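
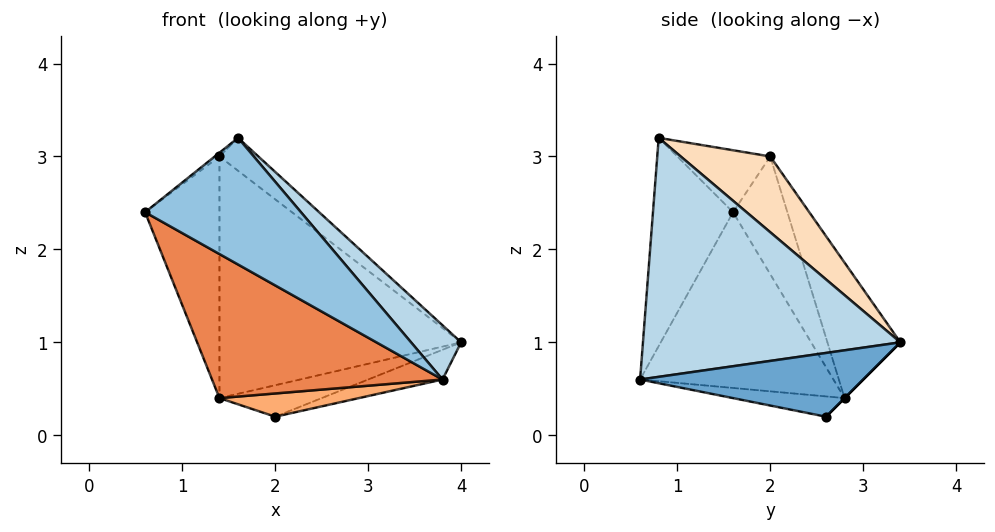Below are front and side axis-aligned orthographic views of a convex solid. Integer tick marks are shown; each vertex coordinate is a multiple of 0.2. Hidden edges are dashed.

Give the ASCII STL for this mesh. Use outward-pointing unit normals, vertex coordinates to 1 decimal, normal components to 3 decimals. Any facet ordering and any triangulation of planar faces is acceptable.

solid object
 facet normal 0.331 0.110 -0.937
  outer loop
   vertex 2.0 2.6 0.2
   vertex 4.0 3.4 1.0
   vertex 3.8 0.6 0.6
  endloop
 endfacet
 facet normal -0.435 -0.848 -0.303
  outer loop
   vertex 1.6 0.8 3.2
   vertex 0.6 1.6 2.4
   vertex 3.8 0.6 0.6
  endloop
 endfacet
 facet normal 0.750 -0.146 0.646
  outer loop
   vertex 1.6 0.8 3.2
   vertex 3.8 0.6 0.6
   vertex 4.0 3.4 1.0
  endloop
 endfacet
 facet normal 0.000 0.707 -0.707
  outer loop
   vertex 1.4 2.8 0.4
   vertex 4.0 3.4 1.0
   vertex 2.0 2.6 0.2
  endloop
 endfacet
 facet normal -0.522 -0.623 -0.583
  outer loop
   vertex 1.4 2.8 0.4
   vertex 3.8 0.6 0.6
   vertex 0.6 1.6 2.4
  endloop
 endfacet
 facet normal -0.422 -0.527 -0.738
  outer loop
   vertex 1.4 2.8 0.4
   vertex 2.0 2.6 0.2
   vertex 3.8 0.6 0.6
  endloop
 endfacet
 facet normal -0.609 0.030 0.792
  outer loop
   vertex 1.4 2.0 3.0
   vertex 0.6 1.6 2.4
   vertex 1.6 0.8 3.2
  endloop
 endfacet
 facet normal 0.516 0.224 0.827
  outer loop
   vertex 1.4 2.0 3.0
   vertex 1.6 0.8 3.2
   vertex 4.0 3.4 1.0
  endloop
 endfacet
 facet normal -0.573 0.784 0.241
  outer loop
   vertex 1.4 2.0 3.0
   vertex 1.4 2.8 0.4
   vertex 0.6 1.6 2.4
  endloop
 endfacet
 facet normal -0.277 0.918 0.283
  outer loop
   vertex 1.4 2.0 3.0
   vertex 4.0 3.4 1.0
   vertex 1.4 2.8 0.4
  endloop
 endfacet
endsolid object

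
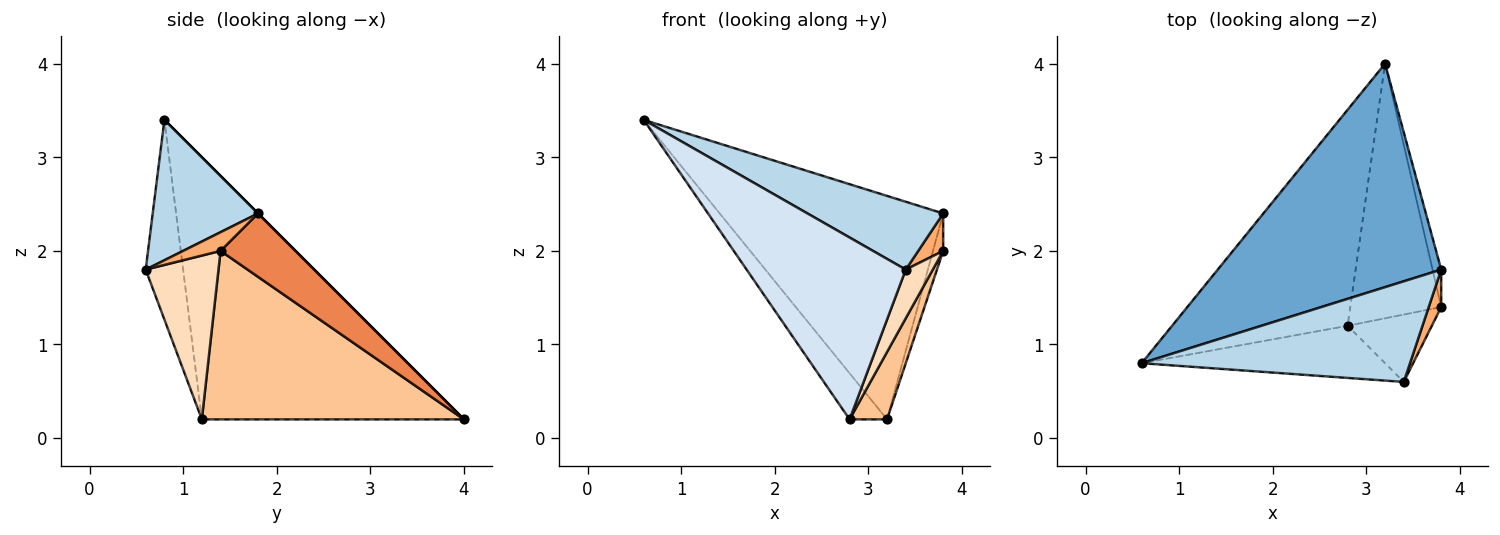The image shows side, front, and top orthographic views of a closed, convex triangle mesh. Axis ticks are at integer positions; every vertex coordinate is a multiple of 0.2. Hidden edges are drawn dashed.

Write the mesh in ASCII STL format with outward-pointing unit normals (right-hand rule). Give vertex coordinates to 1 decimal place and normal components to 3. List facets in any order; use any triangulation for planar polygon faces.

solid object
 facet normal 0.000 0.707 0.707
  outer loop
   vertex 3.2 4.0 0.2
   vertex 0.6 0.8 3.4
   vertex 3.8 1.8 2.4
  endloop
 endfacet
 facet normal -0.825 0.118 -0.553
  outer loop
   vertex 2.8 1.2 0.2
   vertex 0.6 0.8 3.4
   vertex 3.2 4.0 0.2
  endloop
 endfacet
 facet normal 0.398 -0.513 0.761
  outer loop
   vertex 3.4 0.6 1.8
   vertex 3.8 1.8 2.4
   vertex 0.6 0.8 3.4
  endloop
 endfacet
 facet normal -0.221 -0.938 -0.269
  outer loop
   vertex 3.4 0.6 1.8
   vertex 0.6 0.8 3.4
   vertex 2.8 1.2 0.2
  endloop
 endfacet
 facet normal 0.982 0.134 -0.134
  outer loop
   vertex 3.8 1.4 2.0
   vertex 3.2 4.0 0.2
   vertex 3.8 1.8 2.4
  endloop
 endfacet
 facet normal 0.728 -0.485 0.485
  outer loop
   vertex 3.8 1.4 2.0
   vertex 3.8 1.8 2.4
   vertex 3.4 0.6 1.8
  endloop
 endfacet
 facet normal 0.873 -0.125 -0.471
  outer loop
   vertex 3.8 1.4 2.0
   vertex 2.8 1.2 0.2
   vertex 3.2 4.0 0.2
  endloop
 endfacet
 facet normal 0.844 -0.314 -0.434
  outer loop
   vertex 3.8 1.4 2.0
   vertex 3.4 0.6 1.8
   vertex 2.8 1.2 0.2
  endloop
 endfacet
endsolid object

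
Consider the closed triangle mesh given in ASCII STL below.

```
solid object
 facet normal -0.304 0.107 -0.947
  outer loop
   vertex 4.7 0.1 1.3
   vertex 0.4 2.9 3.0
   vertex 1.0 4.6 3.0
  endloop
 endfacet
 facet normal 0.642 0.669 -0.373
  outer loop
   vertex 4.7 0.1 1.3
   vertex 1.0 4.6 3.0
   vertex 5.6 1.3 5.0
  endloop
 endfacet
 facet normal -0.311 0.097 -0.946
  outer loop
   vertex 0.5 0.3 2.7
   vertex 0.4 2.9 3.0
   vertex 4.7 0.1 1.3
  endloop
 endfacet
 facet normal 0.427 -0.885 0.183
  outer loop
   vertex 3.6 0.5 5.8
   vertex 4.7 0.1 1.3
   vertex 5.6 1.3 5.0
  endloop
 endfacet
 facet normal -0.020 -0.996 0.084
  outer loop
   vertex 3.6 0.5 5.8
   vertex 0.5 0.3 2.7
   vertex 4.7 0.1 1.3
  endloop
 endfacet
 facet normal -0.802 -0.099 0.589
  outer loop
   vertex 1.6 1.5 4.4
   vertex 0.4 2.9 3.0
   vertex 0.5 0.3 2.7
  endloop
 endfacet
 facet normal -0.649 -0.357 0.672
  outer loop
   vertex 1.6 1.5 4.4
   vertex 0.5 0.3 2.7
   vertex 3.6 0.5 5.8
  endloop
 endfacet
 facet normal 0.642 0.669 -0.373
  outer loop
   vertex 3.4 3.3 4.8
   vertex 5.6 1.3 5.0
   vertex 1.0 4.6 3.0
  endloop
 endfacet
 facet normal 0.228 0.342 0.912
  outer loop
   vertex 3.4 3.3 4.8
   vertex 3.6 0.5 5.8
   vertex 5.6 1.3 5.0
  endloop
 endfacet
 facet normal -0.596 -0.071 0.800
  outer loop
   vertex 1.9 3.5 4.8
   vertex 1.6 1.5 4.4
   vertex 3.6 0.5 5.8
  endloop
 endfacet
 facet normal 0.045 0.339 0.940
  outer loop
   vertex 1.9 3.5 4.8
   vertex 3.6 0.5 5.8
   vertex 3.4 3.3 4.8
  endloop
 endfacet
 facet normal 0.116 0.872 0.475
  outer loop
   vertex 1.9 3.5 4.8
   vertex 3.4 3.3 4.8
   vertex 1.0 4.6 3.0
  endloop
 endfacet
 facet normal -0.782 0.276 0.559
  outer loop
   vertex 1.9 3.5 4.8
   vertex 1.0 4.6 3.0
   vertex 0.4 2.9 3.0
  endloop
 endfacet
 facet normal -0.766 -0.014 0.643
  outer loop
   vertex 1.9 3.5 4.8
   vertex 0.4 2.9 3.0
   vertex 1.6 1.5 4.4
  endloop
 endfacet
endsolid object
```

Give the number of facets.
14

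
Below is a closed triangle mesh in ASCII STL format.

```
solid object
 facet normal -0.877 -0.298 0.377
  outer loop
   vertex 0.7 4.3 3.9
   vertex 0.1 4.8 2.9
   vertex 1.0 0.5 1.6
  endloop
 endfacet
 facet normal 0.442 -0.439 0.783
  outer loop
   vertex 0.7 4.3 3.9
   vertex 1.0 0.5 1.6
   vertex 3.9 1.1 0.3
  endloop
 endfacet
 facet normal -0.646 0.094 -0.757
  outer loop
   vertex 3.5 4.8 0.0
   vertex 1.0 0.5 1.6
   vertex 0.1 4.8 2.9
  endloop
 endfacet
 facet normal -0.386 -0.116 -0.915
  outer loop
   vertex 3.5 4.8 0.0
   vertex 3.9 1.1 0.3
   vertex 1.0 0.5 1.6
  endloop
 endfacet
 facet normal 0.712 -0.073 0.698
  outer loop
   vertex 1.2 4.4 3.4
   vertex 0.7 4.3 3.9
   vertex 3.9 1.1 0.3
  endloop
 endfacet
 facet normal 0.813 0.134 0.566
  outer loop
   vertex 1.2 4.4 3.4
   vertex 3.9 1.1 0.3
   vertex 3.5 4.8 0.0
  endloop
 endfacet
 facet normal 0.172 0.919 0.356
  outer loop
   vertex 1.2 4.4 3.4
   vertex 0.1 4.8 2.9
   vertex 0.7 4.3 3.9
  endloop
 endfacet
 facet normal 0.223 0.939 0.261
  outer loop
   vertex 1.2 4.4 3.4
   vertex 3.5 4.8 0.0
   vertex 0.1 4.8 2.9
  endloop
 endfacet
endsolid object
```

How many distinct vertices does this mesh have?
6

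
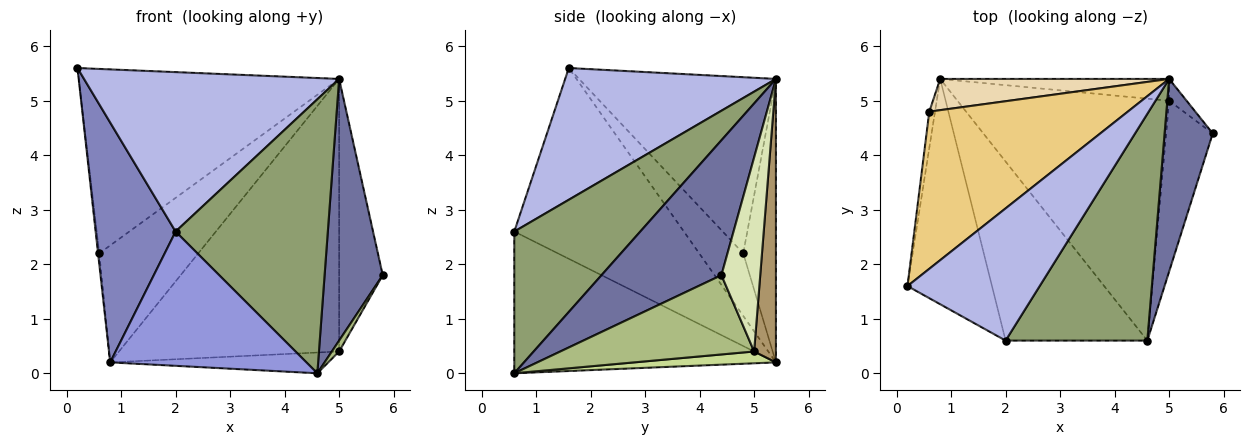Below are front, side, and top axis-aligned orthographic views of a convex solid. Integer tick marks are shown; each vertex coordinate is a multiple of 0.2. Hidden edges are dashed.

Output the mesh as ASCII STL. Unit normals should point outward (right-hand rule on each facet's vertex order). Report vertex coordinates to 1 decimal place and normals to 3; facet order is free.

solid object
 facet normal 0.857 -0.415 0.306
  outer loop
   vertex 5.0 5.4 5.4
   vertex 4.6 0.6 0.0
   vertex 5.8 4.4 1.8
  endloop
 endfacet
 facet normal -0.840 -0.396 -0.372
  outer loop
   vertex 2.0 0.6 2.6
   vertex 0.2 1.6 5.6
   vertex 0.8 5.4 0.2
  endloop
 endfacet
 facet normal -0.625 -0.469 -0.625
  outer loop
   vertex 2.0 0.6 2.6
   vertex 0.8 5.4 0.2
   vertex 4.6 0.6 0.0
  endloop
 endfacet
 facet normal 0.537 -0.650 0.539
  outer loop
   vertex 2.0 0.6 2.6
   vertex 5.0 5.4 5.4
   vertex 0.2 1.6 5.6
  endloop
 endfacet
 facet normal 0.538 -0.650 0.538
  outer loop
   vertex 2.0 0.6 2.6
   vertex 4.6 0.6 0.0
   vertex 5.0 5.4 5.4
  endloop
 endfacet
 facet normal 0.862 -0.032 -0.506
  outer loop
   vertex 5.0 5.0 0.4
   vertex 5.8 4.4 1.8
   vertex 4.6 0.6 0.0
  endloop
 endfacet
 facet normal 0.056 0.085 -0.995
  outer loop
   vertex 5.0 5.0 0.4
   vertex 4.6 0.6 0.0
   vertex 0.8 5.4 0.2
  endloop
 endfacet
 facet normal 0.664 0.746 -0.060
  outer loop
   vertex 5.0 5.0 0.4
   vertex 5.0 5.4 5.4
   vertex 5.8 4.4 1.8
  endloop
 endfacet
 facet normal 0.098 0.992 -0.079
  outer loop
   vertex 5.0 5.0 0.4
   vertex 0.8 5.4 0.2
   vertex 5.0 5.4 5.4
  endloop
 endfacet
 facet normal -0.995 0.027 -0.091
  outer loop
   vertex 0.6 4.8 2.2
   vertex 0.8 5.4 0.2
   vertex 0.2 1.6 5.6
  endloop
 endfacet
 facet normal -0.499 0.660 0.562
  outer loop
   vertex 0.6 4.8 2.2
   vertex 0.2 1.6 5.6
   vertex 5.0 5.4 5.4
  endloop
 endfacet
 facet normal -0.304 0.920 0.246
  outer loop
   vertex 0.6 4.8 2.2
   vertex 5.0 5.4 5.4
   vertex 0.8 5.4 0.2
  endloop
 endfacet
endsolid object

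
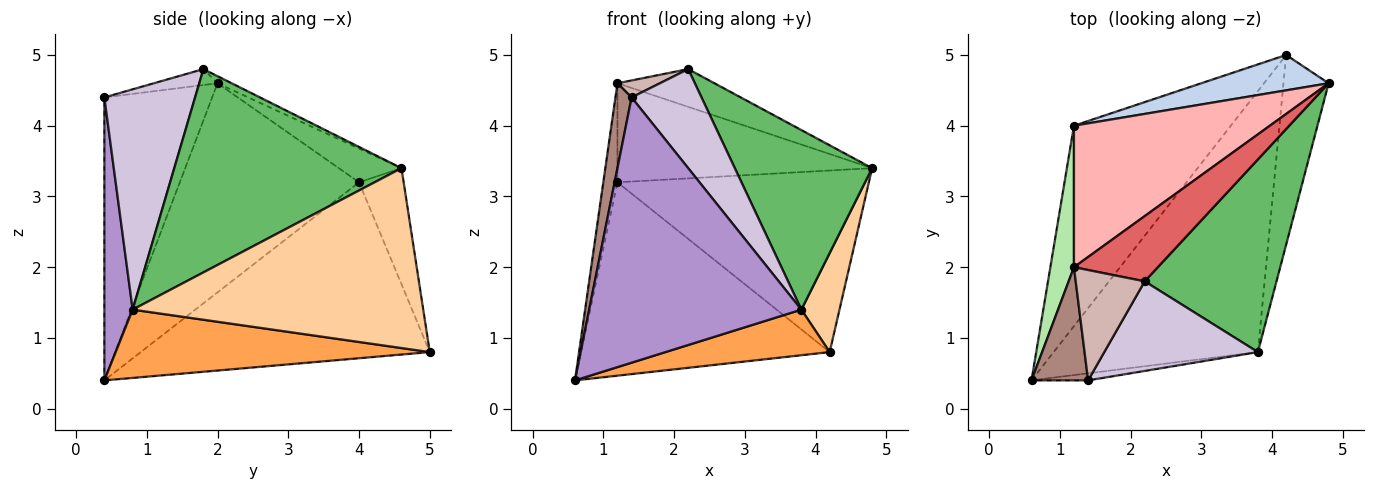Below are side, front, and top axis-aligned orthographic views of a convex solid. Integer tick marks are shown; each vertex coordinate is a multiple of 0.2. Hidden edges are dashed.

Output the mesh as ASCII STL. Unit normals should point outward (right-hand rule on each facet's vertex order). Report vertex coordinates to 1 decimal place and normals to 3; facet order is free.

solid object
 facet normal -0.628 0.540 -0.560
  outer loop
   vertex 1.2 4.0 3.2
   vertex 4.2 5.0 0.8
   vertex 0.6 0.4 0.4
  endloop
 endfacet
 facet normal -0.172 0.967 0.188
  outer loop
   vertex 1.2 4.0 3.2
   vertex 4.8 4.6 3.4
   vertex 4.2 5.0 0.8
  endloop
 endfacet
 facet normal 0.313 -0.163 -0.936
  outer loop
   vertex 3.8 0.8 1.4
   vertex 0.6 0.4 0.4
   vertex 4.2 5.0 0.8
  endloop
 endfacet
 facet normal 0.962 -0.126 -0.241
  outer loop
   vertex 3.8 0.8 1.4
   vertex 4.2 5.0 0.8
   vertex 4.8 4.6 3.4
  endloop
 endfacet
 facet normal 0.748 -0.452 0.485
  outer loop
   vertex 3.8 0.8 1.4
   vertex 4.8 4.6 3.4
   vertex 2.2 1.8 4.8
  endloop
 endfacet
 facet normal -0.991 0.078 0.112
  outer loop
   vertex 1.2 2.0 4.6
   vertex 1.2 4.0 3.2
   vertex 0.6 0.4 0.4
  endloop
 endfacet
 facet normal -0.073 0.499 0.863
  outer loop
   vertex 1.2 2.0 4.6
   vertex 2.2 1.8 4.8
   vertex 4.8 4.6 3.4
  endloop
 endfacet
 facet normal -0.140 0.568 0.811
  outer loop
   vertex 1.2 2.0 4.6
   vertex 4.8 4.6 3.4
   vertex 1.2 4.0 3.2
  endloop
 endfacet
 facet normal 0.132 -0.991 -0.026
  outer loop
   vertex 1.4 0.4 4.4
   vertex 0.6 0.4 0.4
   vertex 3.8 0.8 1.4
  endloop
 endfacet
 facet normal 0.693 -0.534 0.483
  outer loop
   vertex 1.4 0.4 4.4
   vertex 3.8 0.8 1.4
   vertex 2.2 1.8 4.8
  endloop
 endfacet
 facet normal -0.970 -0.146 0.194
  outer loop
   vertex 1.4 0.4 4.4
   vertex 1.2 2.0 4.6
   vertex 0.6 0.4 0.4
  endloop
 endfacet
 facet normal -0.222 -0.148 0.964
  outer loop
   vertex 1.4 0.4 4.4
   vertex 2.2 1.8 4.8
   vertex 1.2 2.0 4.6
  endloop
 endfacet
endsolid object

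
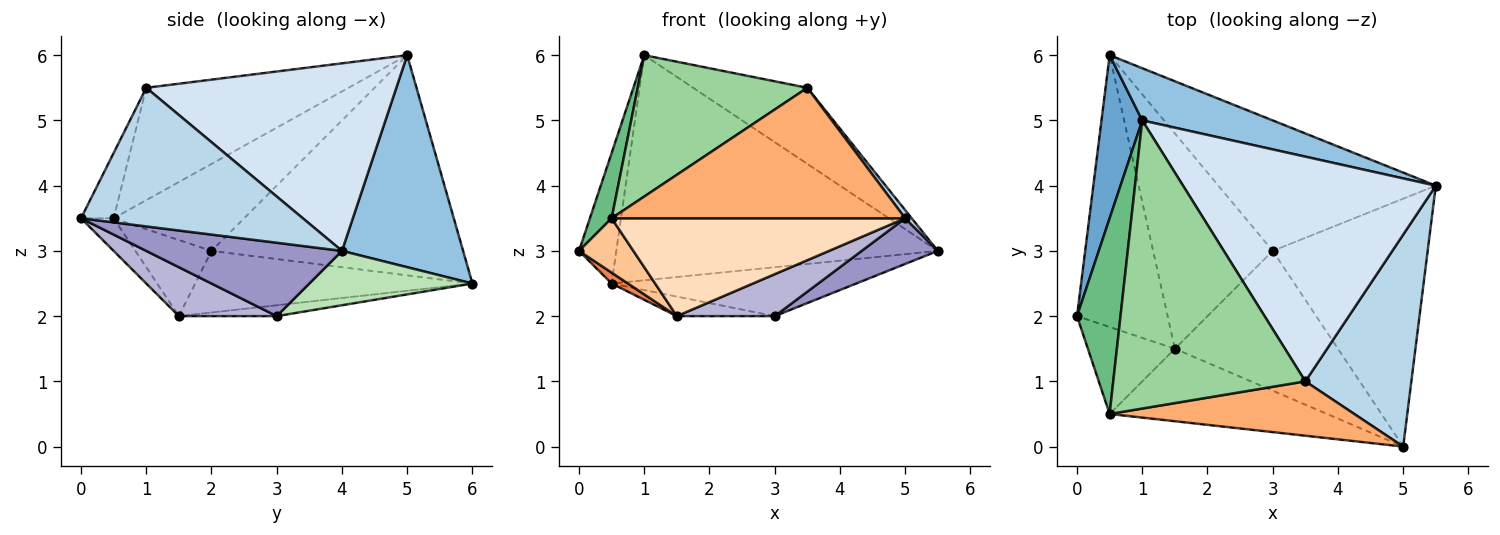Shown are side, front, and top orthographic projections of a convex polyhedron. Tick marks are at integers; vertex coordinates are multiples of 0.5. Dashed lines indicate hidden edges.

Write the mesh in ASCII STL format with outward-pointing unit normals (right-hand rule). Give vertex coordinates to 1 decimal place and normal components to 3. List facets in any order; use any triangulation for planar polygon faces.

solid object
 facet normal -0.973 0.144 0.180
  outer loop
   vertex 0.5 6.0 2.5
   vertex 0.0 2.0 3.0
   vertex 1.0 5.0 6.0
  endloop
 endfacet
 facet normal 0.345 0.914 0.212
  outer loop
   vertex 0.5 6.0 2.5
   vertex 1.0 5.0 6.0
   vertex 5.5 4.0 3.0
  endloop
 endfacet
 facet normal 0.794 -0.023 0.607
  outer loop
   vertex 3.5 1.0 5.5
   vertex 5.0 0.0 3.5
   vertex 5.5 4.0 3.0
  endloop
 endfacet
 facet normal 0.575 0.262 0.775
  outer loop
   vertex 3.5 1.0 5.5
   vertex 5.5 4.0 3.0
   vertex 1.0 5.0 6.0
  endloop
 endfacet
 facet normal -0.562 -0.033 -0.826
  outer loop
   vertex 1.5 1.5 2.0
   vertex 0.0 2.0 3.0
   vertex 0.5 6.0 2.5
  endloop
 endfacet
 facet normal -0.102 -0.918 0.383
  outer loop
   vertex 0.5 0.5 3.5
   vertex 5.0 0.0 3.5
   vertex 3.5 1.0 5.5
  endloop
 endfacet
 facet normal -0.596 -0.426 -0.681
  outer loop
   vertex 0.5 0.5 3.5
   vertex 0.0 2.0 3.0
   vertex 1.5 1.5 2.0
  endloop
 endfacet
 facet normal -0.089 -0.800 -0.593
  outer loop
   vertex 0.5 0.5 3.5
   vertex 1.5 1.5 2.0
   vertex 5.0 0.0 3.5
  endloop
 endfacet
 facet normal -0.885 -0.147 0.442
  outer loop
   vertex 0.5 0.5 3.5
   vertex 1.0 5.0 6.0
   vertex 0.0 2.0 3.0
  endloop
 endfacet
 facet normal -0.465 -0.390 0.795
  outer loop
   vertex 0.5 0.5 3.5
   vertex 3.5 1.0 5.5
   vertex 1.0 5.0 6.0
  endloop
 endfacet
 facet normal 0.228 0.342 -0.912
  outer loop
   vertex 3.0 3.0 2.0
   vertex 0.5 6.0 2.5
   vertex 5.5 4.0 3.0
  endloop
 endfacet
 facet normal -0.090 0.090 -0.992
  outer loop
   vertex 3.0 3.0 2.0
   vertex 1.5 1.5 2.0
   vertex 0.5 6.0 2.5
  endloop
 endfacet
 facet normal 0.422 -0.164 -0.891
  outer loop
   vertex 3.0 3.0 2.0
   vertex 5.5 4.0 3.0
   vertex 5.0 0.0 3.5
  endloop
 endfacet
 facet normal 0.276 -0.276 -0.921
  outer loop
   vertex 3.0 3.0 2.0
   vertex 5.0 0.0 3.5
   vertex 1.5 1.5 2.0
  endloop
 endfacet
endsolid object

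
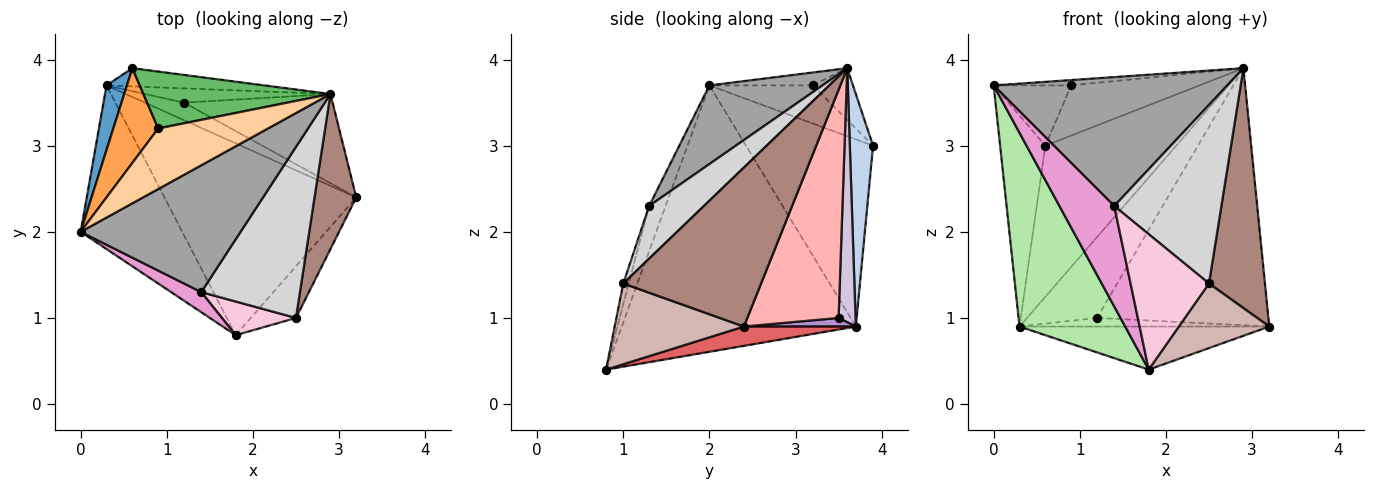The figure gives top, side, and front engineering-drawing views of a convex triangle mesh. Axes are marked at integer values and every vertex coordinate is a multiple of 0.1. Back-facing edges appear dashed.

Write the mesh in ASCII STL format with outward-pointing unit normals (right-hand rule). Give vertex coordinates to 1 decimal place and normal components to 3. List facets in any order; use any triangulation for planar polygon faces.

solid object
 facet normal -0.937 0.334 0.102
  outer loop
   vertex 0.3 3.7 0.9
   vertex 0.0 2.0 3.7
   vertex 0.6 3.9 3.0
  endloop
 endfacet
 facet normal 0.174 0.978 -0.118
  outer loop
   vertex 0.3 3.7 0.9
   vertex 0.6 3.9 3.0
   vertex 2.9 3.6 3.9
  endloop
 endfacet
 facet normal -0.582 0.437 0.686
  outer loop
   vertex 0.9 3.2 3.7
   vertex 0.6 3.9 3.0
   vertex 0.0 2.0 3.7
  endloop
 endfacet
 facet normal -0.116 0.087 0.989
  outer loop
   vertex 0.9 3.2 3.7
   vertex 0.0 2.0 3.7
   vertex 2.9 3.6 3.9
  endloop
 endfacet
 facet normal -0.203 0.648 0.735
  outer loop
   vertex 0.9 3.2 3.7
   vertex 2.9 3.6 3.9
   vertex 0.6 3.9 3.0
  endloop
 endfacet
 facet normal -0.861 -0.389 -0.328
  outer loop
   vertex 1.8 0.8 0.4
   vertex 0.0 2.0 3.7
   vertex 0.3 3.7 0.9
  endloop
 endfacet
 facet normal 0.098 0.218 -0.971
  outer loop
   vertex 1.8 0.8 0.4
   vertex 0.3 3.7 0.9
   vertex 3.2 2.4 0.9
  endloop
 endfacet
 facet normal 0.450 0.844 -0.293
  outer loop
   vertex 1.2 3.5 1.0
   vertex 2.9 3.6 3.9
   vertex 3.2 2.4 0.9
  endloop
 endfacet
 facet normal 0.194 0.433 -0.880
  outer loop
   vertex 1.2 3.5 1.0
   vertex 3.2 2.4 0.9
   vertex 0.3 3.7 0.9
  endloop
 endfacet
 facet normal 0.232 0.958 -0.169
  outer loop
   vertex 1.2 3.5 1.0
   vertex 0.3 3.7 0.9
   vertex 2.9 3.6 3.9
  endloop
 endfacet
 facet normal 0.900 -0.366 0.236
  outer loop
   vertex 2.5 1.0 1.4
   vertex 3.2 2.4 0.9
   vertex 2.9 3.6 3.9
  endloop
 endfacet
 facet normal 0.745 -0.521 -0.417
  outer loop
   vertex 2.5 1.0 1.4
   vertex 1.8 0.8 0.4
   vertex 3.2 2.4 0.9
  endloop
 endfacet
 facet normal -0.282 -0.941 0.188
  outer loop
   vertex 1.4 1.3 2.3
   vertex 0.0 2.0 3.7
   vertex 1.8 0.8 0.4
  endloop
 endfacet
 facet normal -0.067 -0.968 0.241
  outer loop
   vertex 1.4 1.3 2.3
   vertex 1.8 0.8 0.4
   vertex 2.5 1.0 1.4
  endloop
 endfacet
 facet normal 0.326 -0.674 0.663
  outer loop
   vertex 1.4 1.3 2.3
   vertex 2.9 3.6 3.9
   vertex 0.0 2.0 3.7
  endloop
 endfacet
 facet normal 0.346 -0.677 0.649
  outer loop
   vertex 1.4 1.3 2.3
   vertex 2.5 1.0 1.4
   vertex 2.9 3.6 3.9
  endloop
 endfacet
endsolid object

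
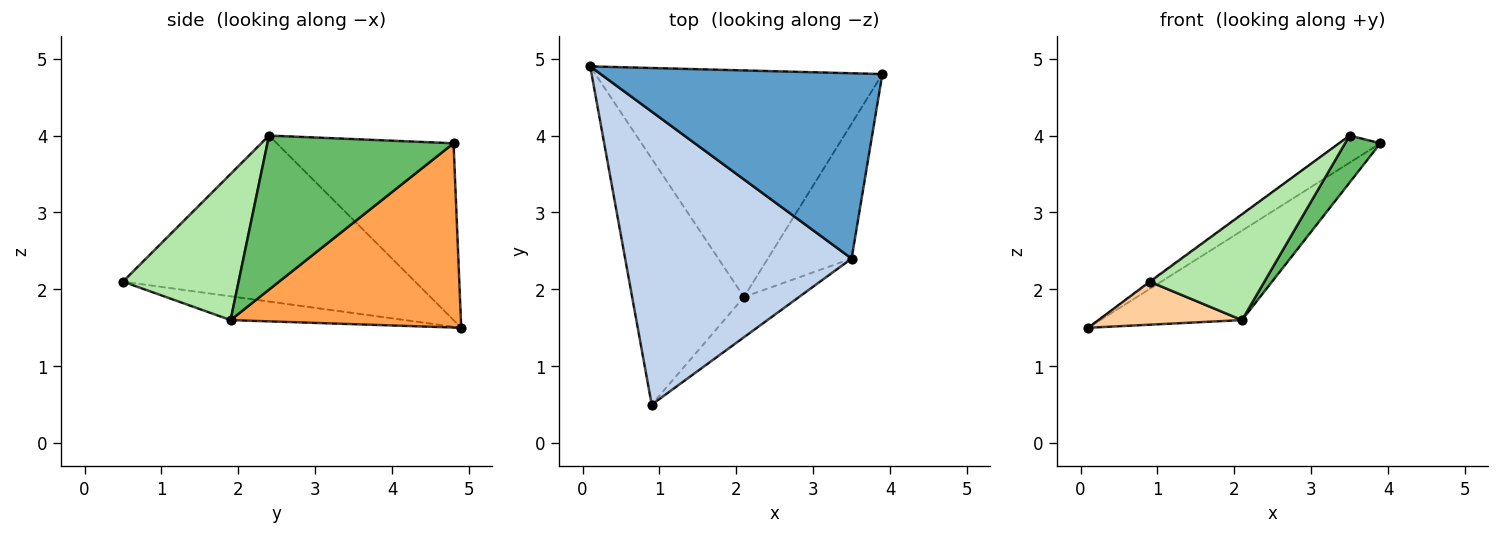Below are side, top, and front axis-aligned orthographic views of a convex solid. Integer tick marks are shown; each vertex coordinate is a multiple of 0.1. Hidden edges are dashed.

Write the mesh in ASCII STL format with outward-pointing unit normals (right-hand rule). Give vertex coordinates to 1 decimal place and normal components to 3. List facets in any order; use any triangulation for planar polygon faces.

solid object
 facet normal -0.528 0.123 0.841
  outer loop
   vertex 3.5 2.4 4.0
   vertex 3.9 4.8 3.9
   vertex 0.1 4.9 1.5
  endloop
 endfacet
 facet normal -0.591 0.002 0.807
  outer loop
   vertex 3.5 2.4 4.0
   vertex 0.1 4.9 1.5
   vertex 0.9 0.5 2.1
  endloop
 endfacet
 facet normal 0.513 0.315 -0.799
  outer loop
   vertex 2.1 1.9 1.6
   vertex 0.1 4.9 1.5
   vertex 3.9 4.8 3.9
  endloop
 endfacet
 facet normal -0.205 -0.169 -0.964
  outer loop
   vertex 2.1 1.9 1.6
   vertex 0.9 0.5 2.1
   vertex 0.1 4.9 1.5
  endloop
 endfacet
 facet normal 0.867 -0.164 -0.471
  outer loop
   vertex 2.1 1.9 1.6
   vertex 3.9 4.8 3.9
   vertex 3.5 2.4 4.0
  endloop
 endfacet
 facet normal 0.686 -0.680 -0.258
  outer loop
   vertex 2.1 1.9 1.6
   vertex 3.5 2.4 4.0
   vertex 0.9 0.5 2.1
  endloop
 endfacet
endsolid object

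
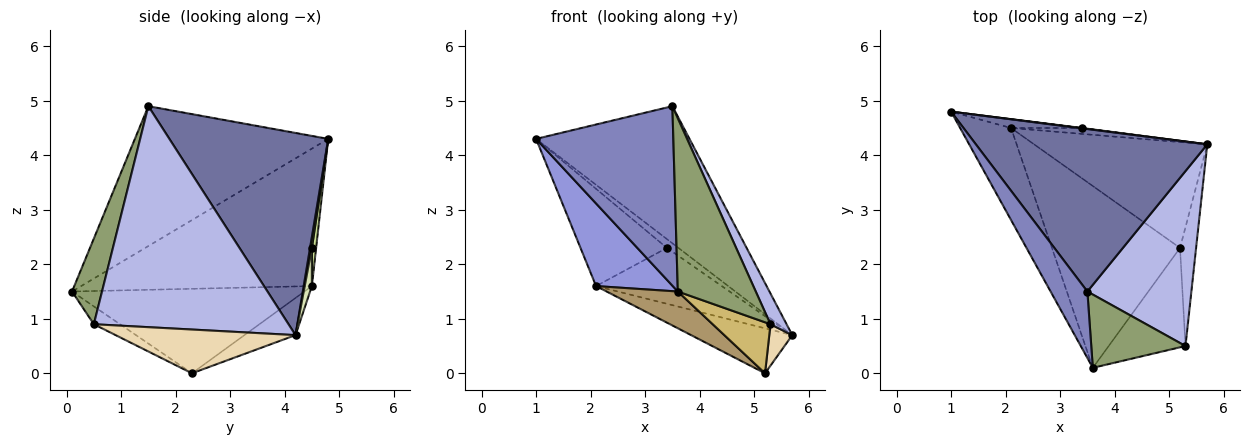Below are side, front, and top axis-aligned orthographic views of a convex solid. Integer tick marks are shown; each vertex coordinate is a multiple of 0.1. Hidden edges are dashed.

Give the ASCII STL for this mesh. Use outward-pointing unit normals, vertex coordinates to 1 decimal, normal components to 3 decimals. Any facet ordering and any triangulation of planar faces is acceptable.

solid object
 facet normal 0.555 0.536 0.636
  outer loop
   vertex 3.5 1.5 4.9
   vertex 5.7 4.2 0.7
   vertex 1.0 4.8 4.3
  endloop
 endfacet
 facet normal -0.797 -0.566 0.210
  outer loop
   vertex 3.5 1.5 4.9
   vertex 1.0 4.8 4.3
   vertex 3.6 0.1 1.5
  endloop
 endfacet
 facet normal -0.895 -0.298 -0.332
  outer loop
   vertex 2.1 4.5 1.6
   vertex 3.6 0.1 1.5
   vertex 1.0 4.8 4.3
  endloop
 endfacet
 facet normal 0.902 -0.075 0.425
  outer loop
   vertex 5.3 0.5 0.9
   vertex 5.7 4.2 0.7
   vertex 3.5 1.5 4.9
  endloop
 endfacet
 facet normal 0.334 -0.868 0.367
  outer loop
   vertex 5.3 0.5 0.9
   vertex 3.5 1.5 4.9
   vertex 3.6 0.1 1.5
  endloop
 endfacet
 facet normal 0.156 0.987 0.039
  outer loop
   vertex 3.4 4.5 2.3
   vertex 1.0 4.8 4.3
   vertex 5.7 4.2 0.7
  endloop
 endfacet
 facet normal 0.049 0.995 -0.091
  outer loop
   vertex 3.4 4.5 2.3
   vertex 2.1 4.5 1.6
   vertex 1.0 4.8 4.3
  endloop
 endfacet
 facet normal 0.057 0.993 -0.105
  outer loop
   vertex 3.4 4.5 2.3
   vertex 5.7 4.2 0.7
   vertex 2.1 4.5 1.6
  endloop
 endfacet
 facet normal -0.543 -0.166 -0.823
  outer loop
   vertex 5.2 2.3 0.0
   vertex 3.6 0.1 1.5
   vertex 2.1 4.5 1.6
  endloop
 endfacet
 facet normal -0.202 -0.447 -0.871
  outer loop
   vertex 5.2 2.3 0.0
   vertex 5.3 0.5 0.9
   vertex 3.6 0.1 1.5
  endloop
 endfacet
 facet normal -0.194 0.384 -0.903
  outer loop
   vertex 5.2 2.3 0.0
   vertex 2.1 4.5 1.6
   vertex 5.7 4.2 0.7
  endloop
 endfacet
 facet normal 0.932 -0.119 -0.342
  outer loop
   vertex 5.2 2.3 0.0
   vertex 5.7 4.2 0.7
   vertex 5.3 0.5 0.9
  endloop
 endfacet
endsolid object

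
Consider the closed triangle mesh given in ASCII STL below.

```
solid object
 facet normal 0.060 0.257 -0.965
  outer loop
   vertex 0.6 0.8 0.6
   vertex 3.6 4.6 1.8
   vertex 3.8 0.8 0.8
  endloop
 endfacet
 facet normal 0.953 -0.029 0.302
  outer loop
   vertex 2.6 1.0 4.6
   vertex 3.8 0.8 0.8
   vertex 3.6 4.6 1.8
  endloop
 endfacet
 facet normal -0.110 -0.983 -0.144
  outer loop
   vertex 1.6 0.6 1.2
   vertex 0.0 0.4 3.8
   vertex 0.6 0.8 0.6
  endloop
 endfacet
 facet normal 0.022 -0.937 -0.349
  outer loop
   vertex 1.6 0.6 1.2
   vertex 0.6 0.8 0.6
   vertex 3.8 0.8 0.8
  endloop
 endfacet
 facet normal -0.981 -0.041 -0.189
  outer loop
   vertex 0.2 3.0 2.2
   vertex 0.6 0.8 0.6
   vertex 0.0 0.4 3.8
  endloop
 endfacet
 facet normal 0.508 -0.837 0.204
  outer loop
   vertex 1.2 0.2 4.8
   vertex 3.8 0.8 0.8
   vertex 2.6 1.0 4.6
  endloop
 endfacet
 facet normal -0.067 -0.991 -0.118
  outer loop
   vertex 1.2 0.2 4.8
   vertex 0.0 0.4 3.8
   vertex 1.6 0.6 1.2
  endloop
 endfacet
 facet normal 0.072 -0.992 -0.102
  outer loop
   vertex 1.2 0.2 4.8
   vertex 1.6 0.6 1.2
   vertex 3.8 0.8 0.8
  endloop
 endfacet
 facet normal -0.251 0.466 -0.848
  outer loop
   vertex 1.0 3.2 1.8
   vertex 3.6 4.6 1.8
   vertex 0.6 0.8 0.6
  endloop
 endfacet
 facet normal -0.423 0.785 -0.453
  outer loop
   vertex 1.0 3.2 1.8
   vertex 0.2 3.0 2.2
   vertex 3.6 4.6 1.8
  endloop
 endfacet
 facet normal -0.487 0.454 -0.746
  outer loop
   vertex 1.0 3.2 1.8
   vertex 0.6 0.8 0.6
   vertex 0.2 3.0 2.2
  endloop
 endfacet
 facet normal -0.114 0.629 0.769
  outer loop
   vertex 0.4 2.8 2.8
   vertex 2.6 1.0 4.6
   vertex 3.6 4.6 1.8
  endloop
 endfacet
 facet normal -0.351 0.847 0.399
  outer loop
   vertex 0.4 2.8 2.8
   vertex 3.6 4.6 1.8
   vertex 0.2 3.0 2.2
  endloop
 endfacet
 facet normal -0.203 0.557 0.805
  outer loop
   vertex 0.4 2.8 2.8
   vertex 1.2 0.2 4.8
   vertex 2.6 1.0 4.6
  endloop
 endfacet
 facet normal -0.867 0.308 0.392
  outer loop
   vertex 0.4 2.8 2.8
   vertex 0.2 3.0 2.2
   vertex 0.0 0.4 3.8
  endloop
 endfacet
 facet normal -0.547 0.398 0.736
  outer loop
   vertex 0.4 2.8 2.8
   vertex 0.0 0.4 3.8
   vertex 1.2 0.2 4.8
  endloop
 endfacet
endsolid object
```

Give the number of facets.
16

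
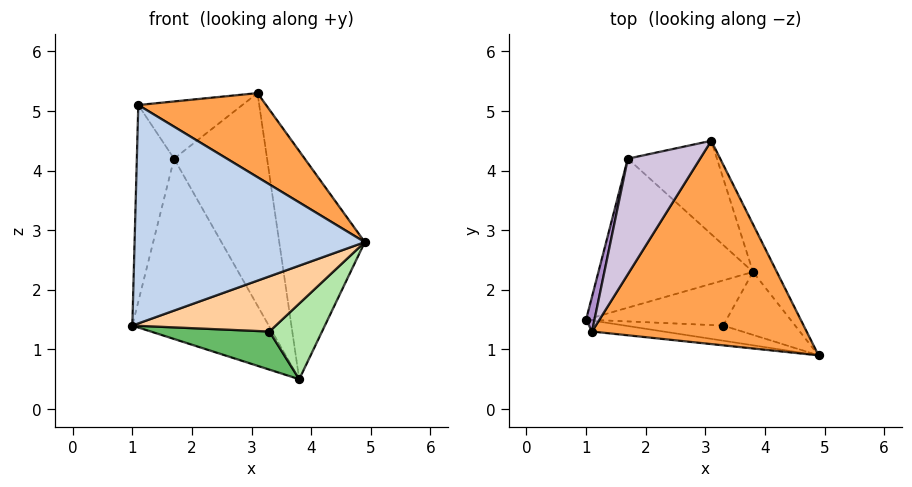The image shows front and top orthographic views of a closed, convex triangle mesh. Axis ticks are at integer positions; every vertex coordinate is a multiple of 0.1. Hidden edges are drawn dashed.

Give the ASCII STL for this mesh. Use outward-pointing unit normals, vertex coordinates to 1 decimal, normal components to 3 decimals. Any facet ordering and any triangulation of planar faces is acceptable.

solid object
 facet normal 0.858 0.502 -0.105
  outer loop
   vertex 3.8 2.3 0.5
   vertex 3.1 4.5 5.3
   vertex 4.9 0.9 2.8
  endloop
 endfacet
 facet normal -0.134 -0.990 -0.050
  outer loop
   vertex 1.1 1.3 5.1
   vertex 1.0 1.5 1.4
   vertex 4.9 0.9 2.8
  endloop
 endfacet
 facet normal 0.461 -0.339 0.820
  outer loop
   vertex 1.1 1.3 5.1
   vertex 4.9 0.9 2.8
   vertex 3.1 4.5 5.3
  endloop
 endfacet
 facet normal -0.053 -0.963 -0.264
  outer loop
   vertex 3.3 1.4 1.3
   vertex 4.9 0.9 2.8
   vertex 1.0 1.5 1.4
  endloop
 endfacet
 facet normal -0.061 -0.644 -0.763
  outer loop
   vertex 3.3 1.4 1.3
   vertex 1.0 1.5 1.4
   vertex 3.8 2.3 0.5
  endloop
 endfacet
 facet normal 0.338 -0.723 -0.602
  outer loop
   vertex 3.3 1.4 1.3
   vertex 3.8 2.3 0.5
   vertex 4.9 0.9 2.8
  endloop
 endfacet
 facet normal -0.391 0.709 -0.586
  outer loop
   vertex 1.7 4.2 4.2
   vertex 3.8 2.3 0.5
   vertex 1.0 1.5 1.4
  endloop
 endfacet
 facet normal 0.119 0.909 -0.399
  outer loop
   vertex 1.7 4.2 4.2
   vertex 3.1 4.5 5.3
   vertex 3.8 2.3 0.5
  endloop
 endfacet
 facet normal -0.976 0.214 0.038
  outer loop
   vertex 1.7 4.2 4.2
   vertex 1.0 1.5 1.4
   vertex 1.1 1.3 5.1
  endloop
 endfacet
 facet normal -0.624 0.346 0.700
  outer loop
   vertex 1.7 4.2 4.2
   vertex 1.1 1.3 5.1
   vertex 3.1 4.5 5.3
  endloop
 endfacet
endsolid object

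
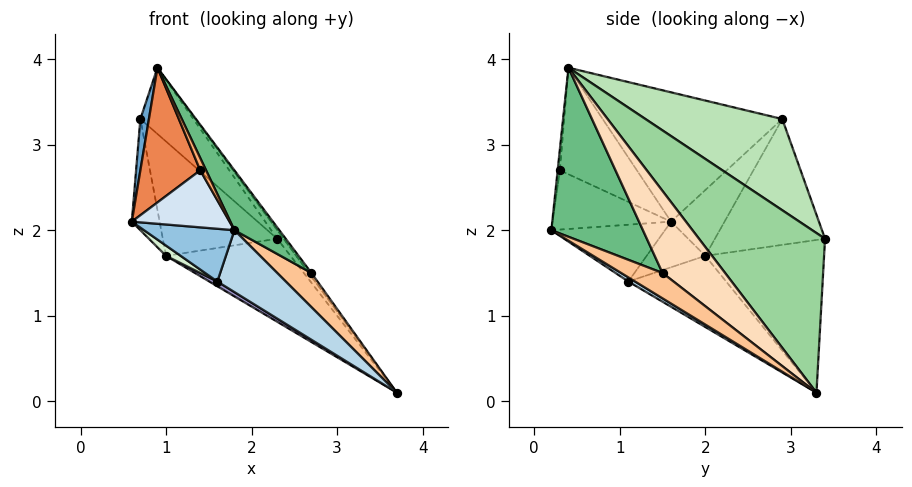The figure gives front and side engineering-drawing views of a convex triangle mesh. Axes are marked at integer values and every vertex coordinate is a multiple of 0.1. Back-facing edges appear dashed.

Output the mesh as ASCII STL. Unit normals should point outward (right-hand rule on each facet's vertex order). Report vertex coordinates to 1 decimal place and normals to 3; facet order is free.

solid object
 facet normal -0.990 -0.047 0.134
  outer loop
   vertex 0.7 2.9 3.3
   vertex 0.6 1.6 2.1
   vertex 0.9 0.4 3.9
  endloop
 endfacet
 facet normal -0.649 -0.517 -0.558
  outer loop
   vertex 1.6 1.1 1.4
   vertex 1.8 0.2 2.0
   vertex 0.6 1.6 2.1
  endloop
 endfacet
 facet normal 0.054 -0.546 -0.836
  outer loop
   vertex 1.6 1.1 1.4
   vertex 3.7 3.3 0.1
   vertex 1.8 0.2 2.0
  endloop
 endfacet
 facet normal -0.728 -0.601 -0.330
  outer loop
   vertex 1.4 0.3 2.7
   vertex 0.6 1.6 2.1
   vertex 1.8 0.2 2.0
  endloop
 endfacet
 facet normal -0.761 -0.592 -0.268
  outer loop
   vertex 1.4 0.3 2.7
   vertex 0.9 0.4 3.9
   vertex 0.6 1.6 2.1
  endloop
 endfacet
 facet normal -0.358 -0.931 -0.072
  outer loop
   vertex 1.4 0.3 2.7
   vertex 1.8 0.2 2.0
   vertex 0.9 0.4 3.9
  endloop
 endfacet
 facet normal 0.745 -0.615 -0.259
  outer loop
   vertex 2.7 1.5 1.5
   vertex 1.8 0.2 2.0
   vertex 3.7 3.3 0.1
  endloop
 endfacet
 facet normal 0.792 0.034 0.610
  outer loop
   vertex 2.7 1.5 1.5
   vertex 3.7 3.3 0.1
   vertex 0.9 0.4 3.9
  endloop
 endfacet
 facet normal 0.812 -0.398 0.427
  outer loop
   vertex 2.7 1.5 1.5
   vertex 0.9 0.4 3.9
   vertex 1.8 0.2 2.0
  endloop
 endfacet
 facet normal 0.790 0.039 0.612
  outer loop
   vertex 2.3 3.4 1.9
   vertex 0.9 0.4 3.9
   vertex 3.7 3.3 0.1
  endloop
 endfacet
 facet normal 0.598 0.232 0.767
  outer loop
   vertex 2.3 3.4 1.9
   vertex 0.7 2.9 3.3
   vertex 0.9 0.4 3.9
  endloop
 endfacet
 facet normal -0.617 -0.154 -0.772
  outer loop
   vertex 1.0 2.0 1.7
   vertex 1.6 1.1 1.4
   vertex 0.6 1.6 2.1
  endloop
 endfacet
 facet normal -0.495 -0.041 -0.868
  outer loop
   vertex 1.0 2.0 1.7
   vertex 3.7 3.3 0.1
   vertex 1.6 1.1 1.4
  endloop
 endfacet
 facet normal -0.816 0.424 -0.392
  outer loop
   vertex 1.0 2.0 1.7
   vertex 0.6 1.6 2.1
   vertex 0.7 2.9 3.3
  endloop
 endfacet
 facet normal -0.598 0.627 -0.500
  outer loop
   vertex 1.0 2.0 1.7
   vertex 2.3 3.4 1.9
   vertex 3.7 3.3 0.1
  endloop
 endfacet
 facet normal -0.611 0.635 -0.472
  outer loop
   vertex 1.0 2.0 1.7
   vertex 0.7 2.9 3.3
   vertex 2.3 3.4 1.9
  endloop
 endfacet
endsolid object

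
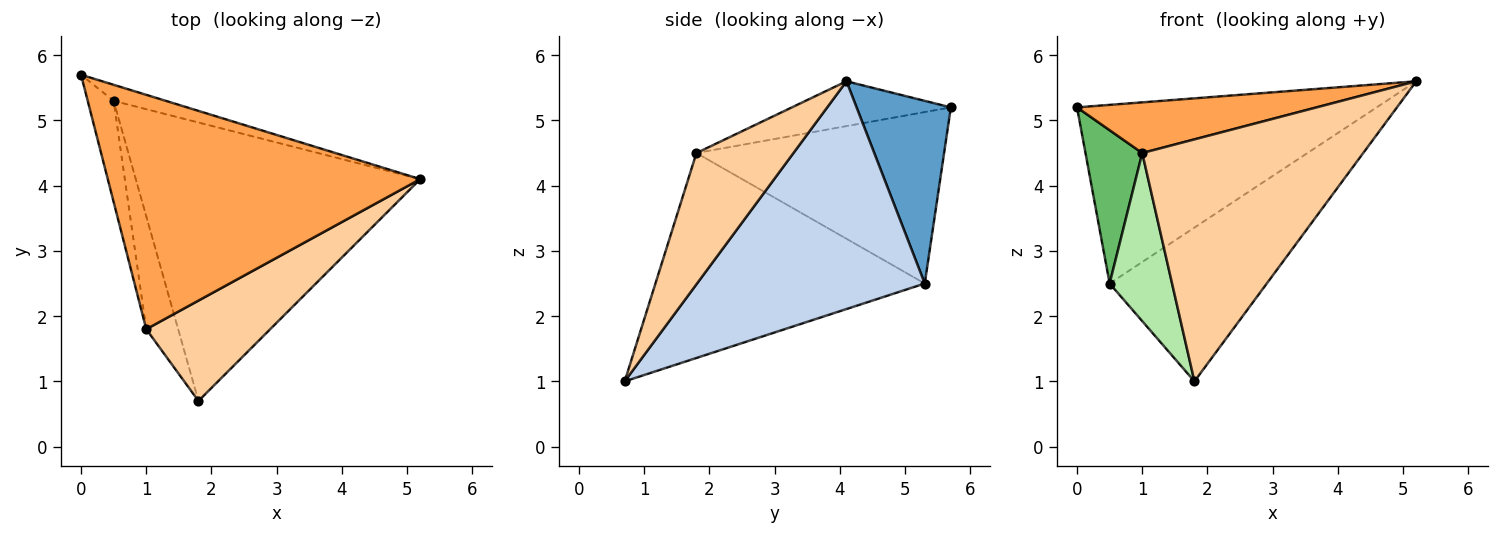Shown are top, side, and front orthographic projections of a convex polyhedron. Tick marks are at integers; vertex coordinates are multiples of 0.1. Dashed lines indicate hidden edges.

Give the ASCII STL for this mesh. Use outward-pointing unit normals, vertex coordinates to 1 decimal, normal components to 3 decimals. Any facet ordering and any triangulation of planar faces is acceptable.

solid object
 facet normal 0.299 0.950 -0.085
  outer loop
   vertex 0.5 5.3 2.5
   vertex 0.0 5.7 5.2
   vertex 5.2 4.1 5.6
  endloop
 endfacet
 facet normal 0.574 0.396 -0.717
  outer loop
   vertex 0.5 5.3 2.5
   vertex 5.2 4.1 5.6
   vertex 1.8 0.7 1.0
  endloop
 endfacet
 facet normal -0.139 -0.209 0.968
  outer loop
   vertex 1.0 1.8 4.5
   vertex 5.2 4.1 5.6
   vertex 0.0 5.7 5.2
  endloop
 endfacet
 facet normal 0.376 -0.856 0.355
  outer loop
   vertex 1.0 1.8 4.5
   vertex 1.8 0.7 1.0
   vertex 5.2 4.1 5.6
  endloop
 endfacet
 facet normal -0.964 -0.221 -0.146
  outer loop
   vertex 1.0 1.8 4.5
   vertex 0.0 5.7 5.2
   vertex 0.5 5.3 2.5
  endloop
 endfacet
 facet normal -0.963 -0.223 -0.150
  outer loop
   vertex 1.0 1.8 4.5
   vertex 0.5 5.3 2.5
   vertex 1.8 0.7 1.0
  endloop
 endfacet
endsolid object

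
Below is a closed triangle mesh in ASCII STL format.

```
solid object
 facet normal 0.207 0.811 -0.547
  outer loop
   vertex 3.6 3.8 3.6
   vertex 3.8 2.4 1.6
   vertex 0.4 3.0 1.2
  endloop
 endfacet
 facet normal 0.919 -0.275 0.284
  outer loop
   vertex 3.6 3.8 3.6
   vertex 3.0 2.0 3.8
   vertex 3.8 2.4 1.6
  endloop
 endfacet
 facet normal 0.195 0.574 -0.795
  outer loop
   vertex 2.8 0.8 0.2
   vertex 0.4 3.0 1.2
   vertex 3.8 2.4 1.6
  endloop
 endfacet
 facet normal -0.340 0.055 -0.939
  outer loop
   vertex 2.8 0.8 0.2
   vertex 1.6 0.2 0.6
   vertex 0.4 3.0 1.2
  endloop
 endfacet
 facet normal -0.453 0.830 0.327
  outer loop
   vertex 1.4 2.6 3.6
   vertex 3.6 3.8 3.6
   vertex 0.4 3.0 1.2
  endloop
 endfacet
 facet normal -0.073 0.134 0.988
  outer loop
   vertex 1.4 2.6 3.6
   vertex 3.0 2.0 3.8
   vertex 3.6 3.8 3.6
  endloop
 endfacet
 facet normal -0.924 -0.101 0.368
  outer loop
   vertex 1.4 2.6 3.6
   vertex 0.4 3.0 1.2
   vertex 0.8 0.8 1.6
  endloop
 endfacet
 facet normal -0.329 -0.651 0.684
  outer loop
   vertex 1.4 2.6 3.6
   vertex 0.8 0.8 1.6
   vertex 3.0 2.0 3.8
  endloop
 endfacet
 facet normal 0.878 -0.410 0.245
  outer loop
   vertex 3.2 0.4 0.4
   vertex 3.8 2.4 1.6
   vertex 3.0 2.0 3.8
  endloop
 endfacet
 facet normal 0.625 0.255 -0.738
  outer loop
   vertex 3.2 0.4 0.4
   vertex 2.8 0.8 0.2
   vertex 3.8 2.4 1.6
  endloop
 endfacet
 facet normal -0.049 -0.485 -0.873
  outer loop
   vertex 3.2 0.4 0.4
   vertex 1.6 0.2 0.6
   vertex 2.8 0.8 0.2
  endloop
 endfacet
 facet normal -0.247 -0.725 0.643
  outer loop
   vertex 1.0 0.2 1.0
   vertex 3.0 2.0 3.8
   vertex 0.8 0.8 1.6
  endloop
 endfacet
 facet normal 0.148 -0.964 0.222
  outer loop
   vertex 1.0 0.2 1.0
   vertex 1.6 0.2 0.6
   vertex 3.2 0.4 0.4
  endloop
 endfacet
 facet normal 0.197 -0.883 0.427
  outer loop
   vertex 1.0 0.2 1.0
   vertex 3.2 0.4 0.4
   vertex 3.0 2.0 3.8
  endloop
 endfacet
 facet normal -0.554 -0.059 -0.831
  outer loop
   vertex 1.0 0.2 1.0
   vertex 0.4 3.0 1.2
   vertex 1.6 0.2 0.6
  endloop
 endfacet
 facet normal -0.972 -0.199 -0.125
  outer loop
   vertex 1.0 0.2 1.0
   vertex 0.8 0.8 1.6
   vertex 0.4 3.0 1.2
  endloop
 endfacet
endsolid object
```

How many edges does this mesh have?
24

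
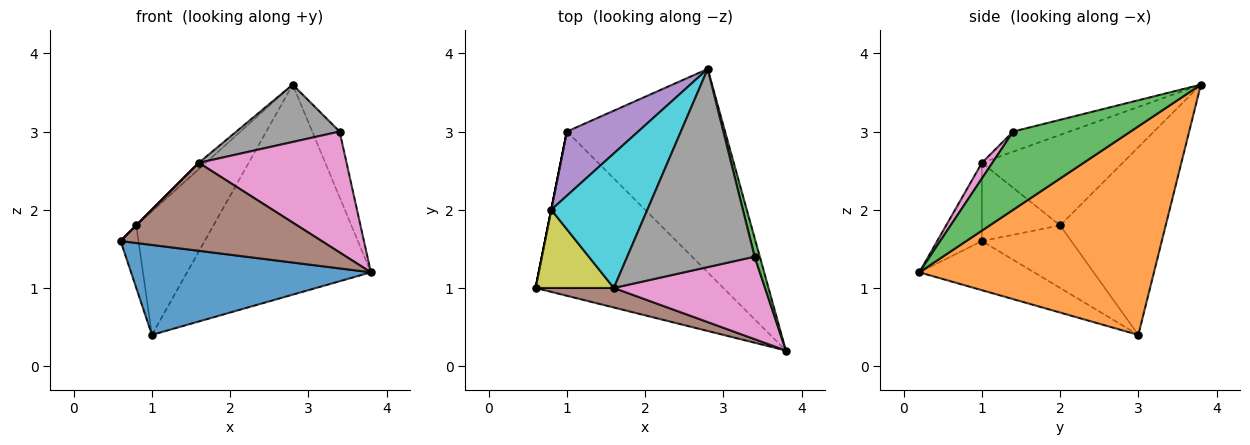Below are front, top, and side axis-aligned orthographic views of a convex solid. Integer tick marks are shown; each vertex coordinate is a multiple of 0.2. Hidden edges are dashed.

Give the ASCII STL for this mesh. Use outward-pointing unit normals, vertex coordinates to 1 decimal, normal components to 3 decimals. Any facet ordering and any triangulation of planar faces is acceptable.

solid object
 facet normal -0.224 -0.468 -0.855
  outer loop
   vertex 1.0 3.0 0.4
   vertex 3.8 0.2 1.2
   vertex 0.6 1.0 1.6
  endloop
 endfacet
 facet normal 0.676 0.529 -0.513
  outer loop
   vertex 1.0 3.0 0.4
   vertex 2.8 3.8 3.6
   vertex 3.8 0.2 1.2
  endloop
 endfacet
 facet normal 0.972 0.227 0.065
  outer loop
   vertex 3.4 1.4 3.0
   vertex 3.8 0.2 1.2
   vertex 2.8 3.8 3.6
  endloop
 endfacet
 facet normal -0.981 0.196 0.000
  outer loop
   vertex 0.8 2.0 1.8
   vertex 1.0 3.0 0.4
   vertex 0.6 1.0 1.6
  endloop
 endfacet
 facet normal -0.772 0.564 0.293
  outer loop
   vertex 0.8 2.0 1.8
   vertex 2.8 3.8 3.6
   vertex 1.0 3.0 0.4
  endloop
 endfacet
 facet normal -0.212 -0.954 0.212
  outer loop
   vertex 1.6 1.0 2.6
   vertex 0.6 1.0 1.6
   vertex 3.8 0.2 1.2
  endloop
 endfacet
 facet normal 0.058 -0.825 0.563
  outer loop
   vertex 1.6 1.0 2.6
   vertex 3.8 0.2 1.2
   vertex 3.4 1.4 3.0
  endloop
 endfacet
 facet normal -0.150 -0.275 0.950
  outer loop
   vertex 1.6 1.0 2.6
   vertex 3.4 1.4 3.0
   vertex 2.8 3.8 3.6
  endloop
 endfacet
 facet normal -0.707 0.000 0.707
  outer loop
   vertex 1.6 1.0 2.6
   vertex 0.8 2.0 1.8
   vertex 0.6 1.0 1.6
  endloop
 endfacet
 facet normal -0.685 0.034 0.728
  outer loop
   vertex 1.6 1.0 2.6
   vertex 2.8 3.8 3.6
   vertex 0.8 2.0 1.8
  endloop
 endfacet
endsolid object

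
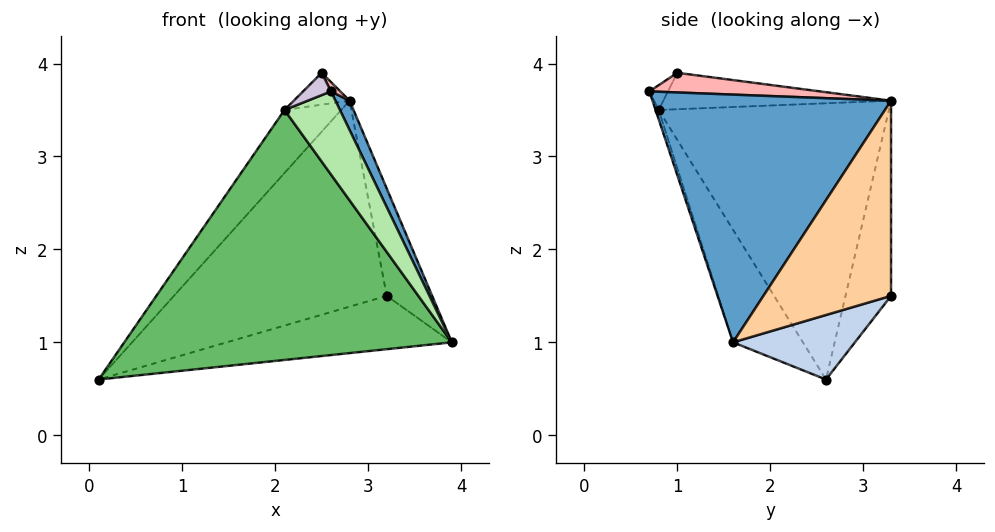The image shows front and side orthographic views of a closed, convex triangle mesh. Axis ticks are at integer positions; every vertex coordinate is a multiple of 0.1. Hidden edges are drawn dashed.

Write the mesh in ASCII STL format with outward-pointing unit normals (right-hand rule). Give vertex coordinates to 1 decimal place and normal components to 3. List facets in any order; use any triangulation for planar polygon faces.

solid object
 facet normal 0.907 -0.054 0.419
  outer loop
   vertex 2.6 0.7 3.7
   vertex 3.9 1.6 1.0
   vertex 2.8 3.3 3.6
  endloop
 endfacet
 facet normal 0.188 0.348 -0.919
  outer loop
   vertex 3.2 3.3 1.5
   vertex 3.9 1.6 1.0
   vertex 0.1 2.6 0.6
  endloop
 endfacet
 facet normal -0.209 0.977 -0.040
  outer loop
   vertex 3.2 3.3 1.5
   vertex 0.1 2.6 0.6
   vertex 2.8 3.3 3.6
  endloop
 endfacet
 facet normal 0.927 0.330 0.177
  outer loop
   vertex 3.2 3.3 1.5
   vertex 2.8 3.3 3.6
   vertex 3.9 1.6 1.0
  endloop
 endfacet
 facet normal -0.189 -0.887 -0.420
  outer loop
   vertex 2.1 0.8 3.5
   vertex 0.1 2.6 0.6
   vertex 3.9 1.6 1.0
  endloop
 endfacet
 facet normal -0.053 -0.940 -0.338
  outer loop
   vertex 2.1 0.8 3.5
   vertex 3.9 1.6 1.0
   vertex 2.6 0.7 3.7
  endloop
 endfacet
 facet normal -0.752 0.185 0.633
  outer loop
   vertex 2.1 0.8 3.5
   vertex 2.8 3.3 3.6
   vertex 0.1 2.6 0.6
  endloop
 endfacet
 facet normal 0.863 -0.047 0.502
  outer loop
   vertex 2.5 1.0 3.9
   vertex 2.6 0.7 3.7
   vertex 2.8 3.3 3.6
  endloop
 endfacet
 facet normal -0.739 0.181 0.649
  outer loop
   vertex 2.5 1.0 3.9
   vertex 2.8 3.3 3.6
   vertex 2.1 0.8 3.5
  endloop
 endfacet
 facet normal -0.398 -0.597 0.697
  outer loop
   vertex 2.5 1.0 3.9
   vertex 2.1 0.8 3.5
   vertex 2.6 0.7 3.7
  endloop
 endfacet
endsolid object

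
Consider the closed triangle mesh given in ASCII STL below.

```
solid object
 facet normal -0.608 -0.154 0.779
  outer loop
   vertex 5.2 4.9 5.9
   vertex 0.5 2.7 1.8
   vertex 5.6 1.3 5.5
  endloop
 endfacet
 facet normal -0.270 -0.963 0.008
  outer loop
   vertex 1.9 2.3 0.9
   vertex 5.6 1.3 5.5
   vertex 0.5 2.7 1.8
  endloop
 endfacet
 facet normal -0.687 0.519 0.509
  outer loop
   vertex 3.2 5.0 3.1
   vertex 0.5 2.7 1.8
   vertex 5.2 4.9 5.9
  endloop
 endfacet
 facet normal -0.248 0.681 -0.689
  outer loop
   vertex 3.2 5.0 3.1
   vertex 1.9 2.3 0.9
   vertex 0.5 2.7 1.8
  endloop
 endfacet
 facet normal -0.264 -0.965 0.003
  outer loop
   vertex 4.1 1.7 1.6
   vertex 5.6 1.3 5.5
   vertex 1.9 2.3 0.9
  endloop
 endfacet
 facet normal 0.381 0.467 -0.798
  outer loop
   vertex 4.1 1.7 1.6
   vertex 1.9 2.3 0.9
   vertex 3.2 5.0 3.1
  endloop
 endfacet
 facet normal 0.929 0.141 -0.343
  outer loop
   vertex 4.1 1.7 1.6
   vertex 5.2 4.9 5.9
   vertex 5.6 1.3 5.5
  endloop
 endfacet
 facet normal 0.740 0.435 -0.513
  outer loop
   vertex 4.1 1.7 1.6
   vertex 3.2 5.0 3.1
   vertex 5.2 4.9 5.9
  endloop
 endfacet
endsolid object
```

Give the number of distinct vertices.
6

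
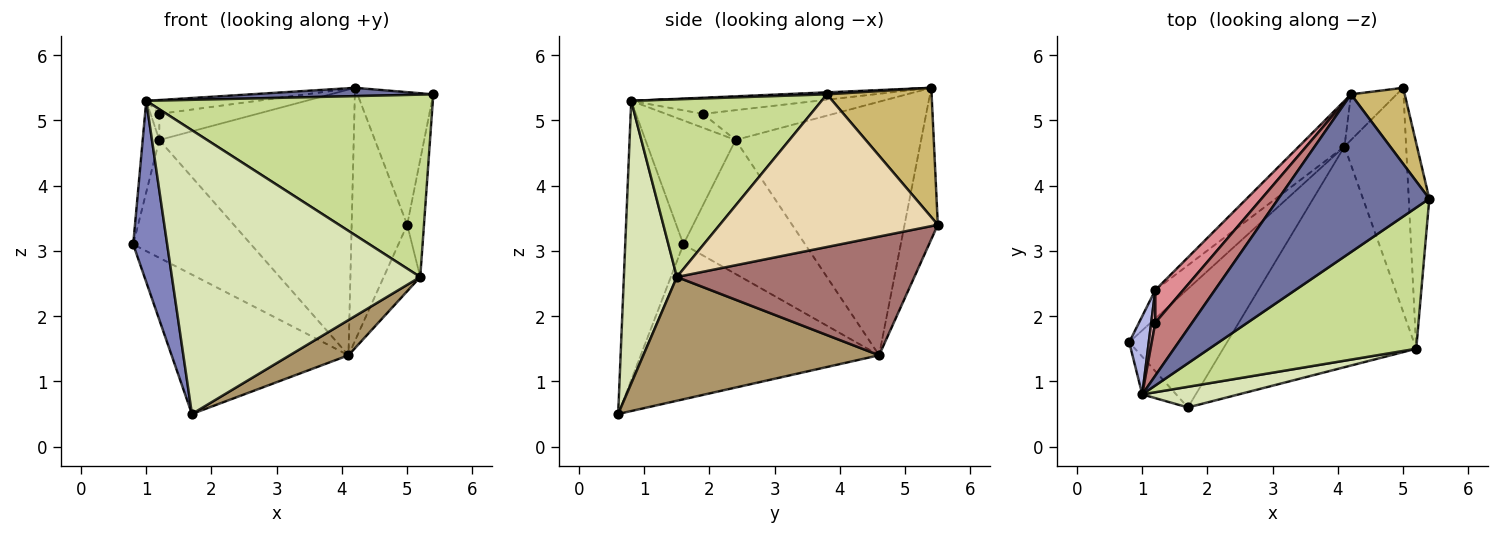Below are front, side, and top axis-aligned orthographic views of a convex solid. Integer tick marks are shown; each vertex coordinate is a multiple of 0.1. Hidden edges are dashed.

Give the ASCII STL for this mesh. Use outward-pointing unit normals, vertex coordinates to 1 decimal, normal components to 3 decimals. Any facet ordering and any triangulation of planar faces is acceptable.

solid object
 facet normal 0.013 -0.053 0.999
  outer loop
   vertex 1.0 0.8 5.3
   vertex 5.4 3.8 5.4
   vertex 4.2 5.4 5.5
  endloop
 endfacet
 facet normal -0.859 -0.502 -0.104
  outer loop
   vertex 1.0 0.8 5.3
   vertex 0.8 1.6 3.1
   vertex 1.7 0.6 0.5
  endloop
 endfacet
 facet normal -0.716 0.531 -0.452
  outer loop
   vertex 4.1 4.6 1.4
   vertex 1.7 0.6 0.5
   vertex 0.8 1.6 3.1
  endloop
 endfacet
 facet normal -0.972 0.179 0.153
  outer loop
   vertex 1.2 2.4 4.7
   vertex 0.8 1.6 3.1
   vertex 1.0 0.8 5.3
  endloop
 endfacet
 facet normal -0.709 0.686 -0.166
  outer loop
   vertex 1.2 2.4 4.7
   vertex 4.1 4.6 1.4
   vertex 0.8 1.6 3.1
  endloop
 endfacet
 facet normal -0.685 0.718 -0.123
  outer loop
   vertex 1.2 2.4 4.7
   vertex 4.2 5.4 5.5
   vertex 4.1 4.6 1.4
  endloop
 endfacet
 facet normal 0.465 -0.700 0.542
  outer loop
   vertex 5.2 1.5 2.6
   vertex 5.4 3.8 5.4
   vertex 1.0 0.8 5.3
  endloop
 endfacet
 facet normal 0.208 -0.975 0.071
  outer loop
   vertex 5.2 1.5 2.6
   vertex 1.0 0.8 5.3
   vertex 1.7 0.6 0.5
  endloop
 endfacet
 facet normal 0.535 -0.133 -0.834
  outer loop
   vertex 5.2 1.5 2.6
   vertex 1.7 0.6 0.5
   vertex 4.1 4.6 1.4
  endloop
 endfacet
 facet normal 0.768 0.556 0.319
  outer loop
   vertex 5.0 5.5 3.4
   vertex 4.2 5.4 5.5
   vertex 5.4 3.8 5.4
  endloop
 endfacet
 facet normal -0.508 0.848 -0.153
  outer loop
   vertex 5.0 5.5 3.4
   vertex 4.1 4.6 1.4
   vertex 4.2 5.4 5.5
  endloop
 endfacet
 facet normal 0.988 0.076 -0.133
  outer loop
   vertex 5.0 5.5 3.4
   vertex 5.4 3.8 5.4
   vertex 5.2 1.5 2.6
  endloop
 endfacet
 facet normal 0.879 0.135 -0.457
  outer loop
   vertex 5.0 5.5 3.4
   vertex 5.2 1.5 2.6
   vertex 4.1 4.6 1.4
  endloop
 endfacet
 facet normal -0.391 0.233 0.891
  outer loop
   vertex 1.2 1.9 5.1
   vertex 1.0 0.8 5.3
   vertex 4.2 5.4 5.5
  endloop
 endfacet
 facet normal -0.640 0.480 0.600
  outer loop
   vertex 1.2 1.9 5.1
   vertex 4.2 5.4 5.5
   vertex 1.2 2.4 4.7
  endloop
 endfacet
 facet normal -0.936 0.220 0.275
  outer loop
   vertex 1.2 1.9 5.1
   vertex 1.2 2.4 4.7
   vertex 1.0 0.8 5.3
  endloop
 endfacet
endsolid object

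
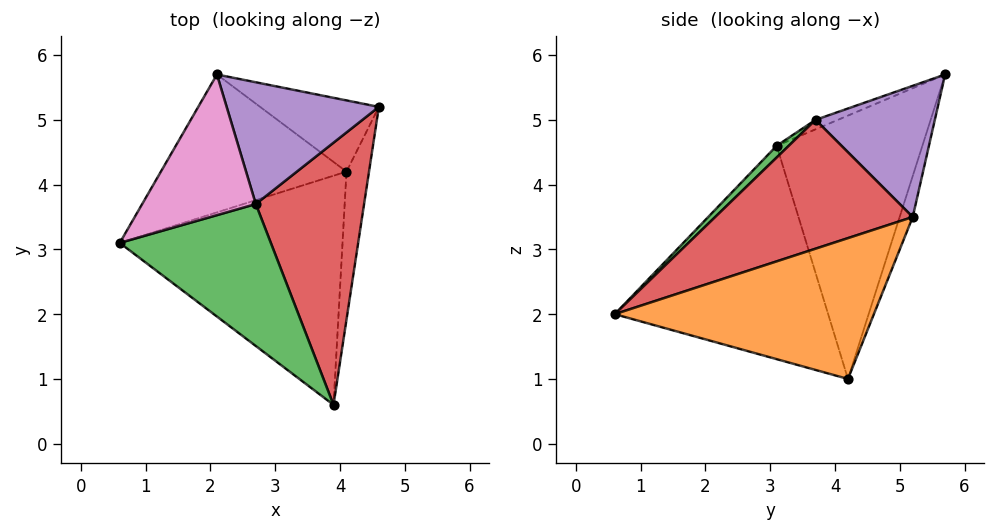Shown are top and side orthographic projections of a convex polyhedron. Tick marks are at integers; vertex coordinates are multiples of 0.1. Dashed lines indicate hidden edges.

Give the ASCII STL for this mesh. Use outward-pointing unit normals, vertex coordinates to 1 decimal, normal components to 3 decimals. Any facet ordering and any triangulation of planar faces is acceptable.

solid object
 facet normal -0.683 -0.160 -0.713
  outer loop
   vertex 4.1 4.2 1.0
   vertex 3.9 0.6 2.0
   vertex 0.6 3.1 4.6
  endloop
 endfacet
 facet normal 0.983 -0.098 -0.157
  outer loop
   vertex 4.1 4.2 1.0
   vertex 4.6 5.2 3.5
   vertex 3.9 0.6 2.0
  endloop
 endfacet
 facet normal 0.056 -0.683 0.728
  outer loop
   vertex 2.7 3.7 5.0
   vertex 0.6 3.1 4.6
   vertex 3.9 0.6 2.0
  endloop
 endfacet
 facet normal 0.728 -0.310 0.612
  outer loop
   vertex 2.7 3.7 5.0
   vertex 3.9 0.6 2.0
   vertex 4.6 5.2 3.5
  endloop
 endfacet
 facet normal 0.651 -0.069 0.756
  outer loop
   vertex 2.1 5.7 5.7
   vertex 2.7 3.7 5.0
   vertex 4.6 5.2 3.5
  endloop
 endfacet
 facet normal -0.120 0.930 -0.348
  outer loop
   vertex 2.1 5.7 5.7
   vertex 4.6 5.2 3.5
   vertex 4.1 4.2 1.0
  endloop
 endfacet
 facet normal -0.078 -0.350 0.933
  outer loop
   vertex 2.1 5.7 5.7
   vertex 0.6 3.1 4.6
   vertex 2.7 3.7 5.0
  endloop
 endfacet
 facet normal -0.665 0.582 -0.469
  outer loop
   vertex 2.1 5.7 5.7
   vertex 4.1 4.2 1.0
   vertex 0.6 3.1 4.6
  endloop
 endfacet
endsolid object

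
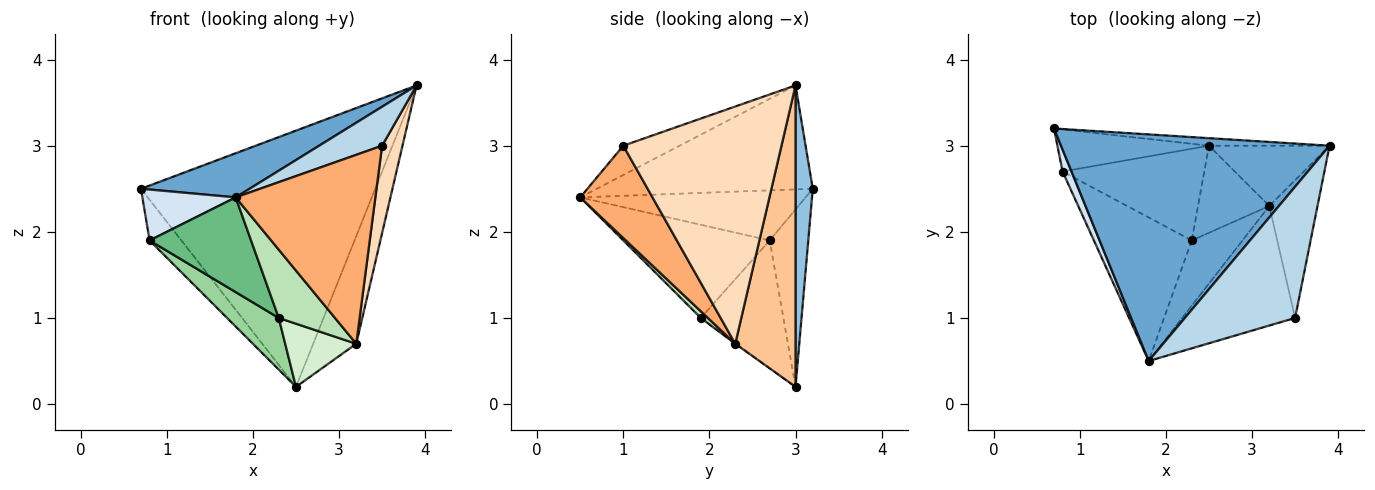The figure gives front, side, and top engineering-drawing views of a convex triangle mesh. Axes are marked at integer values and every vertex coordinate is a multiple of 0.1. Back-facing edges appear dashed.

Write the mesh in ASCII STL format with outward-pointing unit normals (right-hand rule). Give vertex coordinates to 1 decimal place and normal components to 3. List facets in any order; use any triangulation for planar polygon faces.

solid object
 facet normal -0.355 -0.179 0.918
  outer loop
   vertex 1.8 0.5 2.4
   vertex 3.9 3.0 3.7
   vertex 0.7 3.2 2.5
  endloop
 endfacet
 facet normal 0.073 0.997 -0.029
  outer loop
   vertex 2.5 3.0 0.2
   vertex 0.7 3.2 2.5
   vertex 3.9 3.0 3.7
  endloop
 endfacet
 facet normal -0.247 -0.276 0.929
  outer loop
   vertex 3.5 1.0 3.0
   vertex 3.9 3.0 3.7
   vertex 1.8 0.5 2.4
  endloop
 endfacet
 facet normal -0.912 -0.377 0.163
  outer loop
   vertex 0.8 2.7 1.9
   vertex 1.8 0.5 2.4
   vertex 0.7 3.2 2.5
  endloop
 endfacet
 facet normal -0.644 0.531 -0.550
  outer loop
   vertex 0.8 2.7 1.9
   vertex 0.7 3.2 2.5
   vertex 2.5 3.0 0.2
  endloop
 endfacet
 facet normal 0.401 -0.774 -0.490
  outer loop
   vertex 3.2 2.3 0.7
   vertex 3.5 1.0 3.0
   vertex 1.8 0.5 2.4
  endloop
 endfacet
 facet normal 0.774 0.553 -0.310
  outer loop
   vertex 3.2 2.3 0.7
   vertex 2.5 3.0 0.2
   vertex 3.9 3.0 3.7
  endloop
 endfacet
 facet normal 0.972 -0.125 -0.198
  outer loop
   vertex 3.2 2.3 0.7
   vertex 3.9 3.0 3.7
   vertex 3.5 1.0 3.0
  endloop
 endfacet
 facet normal -0.622 -0.431 -0.653
  outer loop
   vertex 2.3 1.9 1.0
   vertex 1.8 0.5 2.4
   vertex 0.8 2.7 1.9
  endloop
 endfacet
 facet normal -0.617 -0.386 -0.685
  outer loop
   vertex 2.3 1.9 1.0
   vertex 0.8 2.7 1.9
   vertex 2.5 3.0 0.2
  endloop
 endfacet
 facet normal 0.091 -0.720 -0.688
  outer loop
   vertex 2.3 1.9 1.0
   vertex 3.2 2.3 0.7
   vertex 1.8 0.5 2.4
  endloop
 endfacet
 facet normal -0.009 -0.587 -0.809
  outer loop
   vertex 2.3 1.9 1.0
   vertex 2.5 3.0 0.2
   vertex 3.2 2.3 0.7
  endloop
 endfacet
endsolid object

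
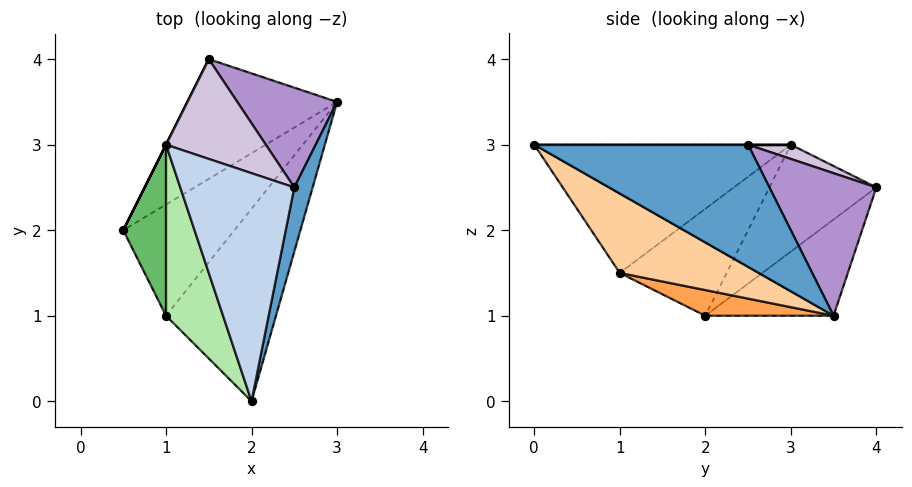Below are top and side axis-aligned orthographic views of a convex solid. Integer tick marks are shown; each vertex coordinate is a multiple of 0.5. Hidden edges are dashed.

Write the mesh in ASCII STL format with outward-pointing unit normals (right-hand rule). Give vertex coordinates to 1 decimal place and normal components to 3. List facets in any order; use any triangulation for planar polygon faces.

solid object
 facet normal 0.970 -0.194 0.146
  outer loop
   vertex 2.5 2.5 3.0
   vertex 2.0 0.0 3.0
   vertex 3.0 3.5 1.0
  endloop
 endfacet
 facet normal 0.000 0.000 1.000
  outer loop
   vertex 2.5 2.5 3.0
   vertex 1.0 3.0 3.0
   vertex 2.0 0.0 3.0
  endloop
 endfacet
 facet normal 0.211 -0.351 -0.912
  outer loop
   vertex 1.0 1.0 1.5
   vertex 0.5 2.0 1.0
   vertex 3.0 3.5 1.0
  endloop
 endfacet
 facet normal 0.495 -0.533 -0.686
  outer loop
   vertex 1.0 1.0 1.5
   vertex 3.0 3.5 1.0
   vertex 2.0 0.0 3.0
  endloop
 endfacet
 facet normal -0.894 -0.268 0.358
  outer loop
   vertex 1.0 1.0 1.5
   vertex 1.0 3.0 3.0
   vertex 0.5 2.0 1.0
  endloop
 endfacet
 facet normal -0.874 -0.291 0.389
  outer loop
   vertex 1.0 1.0 1.5
   vertex 2.0 0.0 3.0
   vertex 1.0 3.0 3.0
  endloop
 endfacet
 facet normal -0.402 0.669 -0.625
  outer loop
   vertex 1.5 4.0 2.5
   vertex 3.0 3.5 1.0
   vertex 0.5 2.0 1.0
  endloop
 endfacet
 facet normal -0.894 0.447 0.000
  outer loop
   vertex 1.5 4.0 2.5
   vertex 0.5 2.0 1.0
   vertex 1.0 3.0 3.0
  endloop
 endfacet
 facet normal 0.659 0.593 0.462
  outer loop
   vertex 1.5 4.0 2.5
   vertex 2.5 2.5 3.0
   vertex 3.0 3.5 1.0
  endloop
 endfacet
 facet normal 0.130 0.391 0.911
  outer loop
   vertex 1.5 4.0 2.5
   vertex 1.0 3.0 3.0
   vertex 2.5 2.5 3.0
  endloop
 endfacet
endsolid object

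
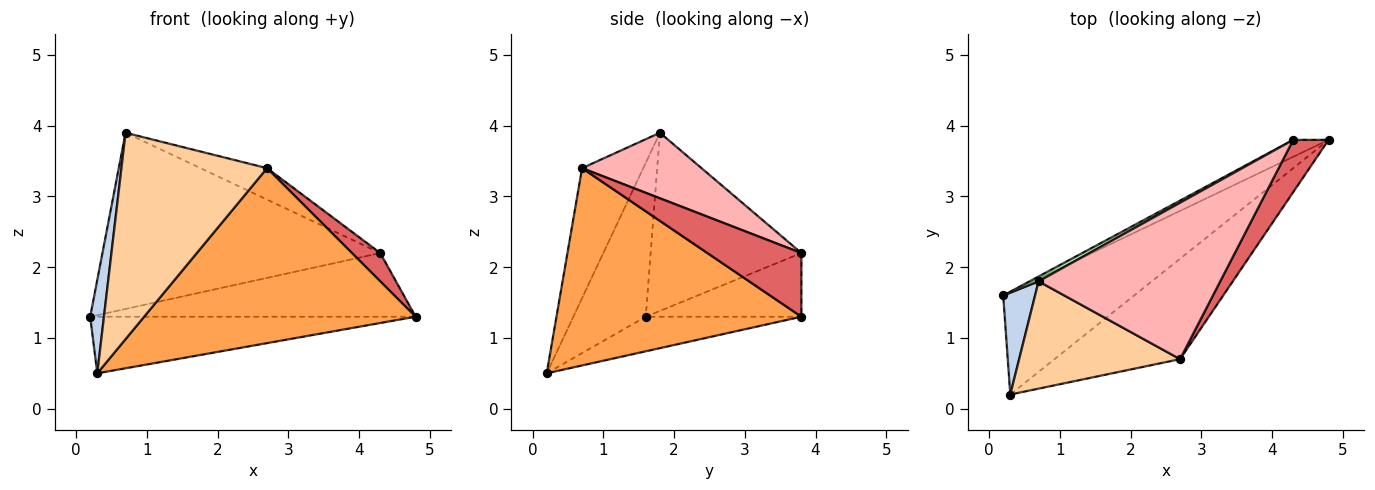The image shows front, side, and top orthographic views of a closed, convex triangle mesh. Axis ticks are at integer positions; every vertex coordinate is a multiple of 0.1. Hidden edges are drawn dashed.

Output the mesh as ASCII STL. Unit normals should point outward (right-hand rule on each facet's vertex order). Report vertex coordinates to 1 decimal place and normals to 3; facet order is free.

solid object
 facet normal -0.225 0.471 -0.853
  outer loop
   vertex 0.3 0.2 0.5
   vertex 0.2 1.6 1.3
   vertex 4.8 3.8 1.3
  endloop
 endfacet
 facet normal -0.963 -0.183 0.199
  outer loop
   vertex 0.7 1.8 3.9
   vertex 0.2 1.6 1.3
   vertex 0.3 0.2 0.5
  endloop
 endfacet
 facet normal 0.616 -0.683 -0.392
  outer loop
   vertex 2.7 0.7 3.4
   vertex 0.3 0.2 0.5
   vertex 4.8 3.8 1.3
  endloop
 endfacet
 facet normal -0.349 -0.831 0.432
  outer loop
   vertex 2.7 0.7 3.4
   vertex 0.7 1.8 3.9
   vertex 0.3 0.2 0.5
  endloop
 endfacet
 facet normal -0.420 0.877 -0.233
  outer loop
   vertex 4.3 3.8 2.2
   vertex 4.8 3.8 1.3
   vertex 0.2 1.6 1.3
  endloop
 endfacet
 facet normal -0.477 0.879 0.024
  outer loop
   vertex 4.3 3.8 2.2
   vertex 0.2 1.6 1.3
   vertex 0.7 1.8 3.9
  endloop
 endfacet
 facet normal 0.845 -0.255 0.470
  outer loop
   vertex 4.3 3.8 2.2
   vertex 2.7 0.7 3.4
   vertex 4.8 3.8 1.3
  endloop
 endfacet
 facet normal 0.333 0.186 0.924
  outer loop
   vertex 4.3 3.8 2.2
   vertex 0.7 1.8 3.9
   vertex 2.7 0.7 3.4
  endloop
 endfacet
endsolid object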